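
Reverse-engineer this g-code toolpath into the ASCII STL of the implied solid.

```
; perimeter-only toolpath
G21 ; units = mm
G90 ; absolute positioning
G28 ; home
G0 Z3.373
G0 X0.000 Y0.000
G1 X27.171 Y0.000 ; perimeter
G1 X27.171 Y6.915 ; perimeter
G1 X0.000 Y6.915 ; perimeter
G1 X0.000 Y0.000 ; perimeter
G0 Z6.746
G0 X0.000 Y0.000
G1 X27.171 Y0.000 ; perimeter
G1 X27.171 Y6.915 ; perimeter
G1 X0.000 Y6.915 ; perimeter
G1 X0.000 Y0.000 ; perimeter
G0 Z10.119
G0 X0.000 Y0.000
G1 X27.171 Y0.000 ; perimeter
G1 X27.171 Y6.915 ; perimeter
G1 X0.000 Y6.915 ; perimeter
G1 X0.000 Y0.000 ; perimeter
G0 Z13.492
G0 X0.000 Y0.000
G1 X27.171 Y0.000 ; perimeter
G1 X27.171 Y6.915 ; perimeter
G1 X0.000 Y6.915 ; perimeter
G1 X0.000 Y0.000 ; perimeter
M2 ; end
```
solid part
  facet normal 0.0000 0.0000 -1.0000
    outer loop
      vertex 27.171 6.915 0.000
      vertex 27.171 0.000 0.000
      vertex 0.000 0.000 0.000
    endloop
  endfacet
  facet normal 0.0000 0.0000 -1.0000
    outer loop
      vertex 0.000 6.915 0.000
      vertex 27.171 6.915 0.000
      vertex 0.000 0.000 0.000
    endloop
  endfacet
  facet normal 0.0000 0.0000 1.0000
    outer loop
      vertex 0.000 0.000 13.492
      vertex 27.171 0.000 13.492
      vertex 27.171 6.915 13.492
    endloop
  endfacet
  facet normal 0.0000 0.0000 1.0000
    outer loop
      vertex 0.000 0.000 13.492
      vertex 27.171 6.915 13.492
      vertex 0.000 6.915 13.492
    endloop
  endfacet
  facet normal 0.0000 -1.0000 0.0000
    outer loop
      vertex 0.000 0.000 0.000
      vertex 27.171 0.000 0.000
      vertex 27.171 0.000 13.492
    endloop
  endfacet
  facet normal 0.0000 -1.0000 0.0000
    outer loop
      vertex 0.000 0.000 0.000
      vertex 27.171 0.000 13.492
      vertex 0.000 0.000 13.492
    endloop
  endfacet
  facet normal 0.0000 1.0000 0.0000
    outer loop
      vertex 27.171 6.915 13.492
      vertex 27.171 6.915 0.000
      vertex 0.000 6.915 0.000
    endloop
  endfacet
  facet normal 0.0000 1.0000 0.0000
    outer loop
      vertex 0.000 6.915 13.492
      vertex 27.171 6.915 13.492
      vertex 0.000 6.915 0.000
    endloop
  endfacet
  facet normal -1.0000 0.0000 0.0000
    outer loop
      vertex 0.000 6.915 13.492
      vertex 0.000 6.915 0.000
      vertex 0.000 0.000 0.000
    endloop
  endfacet
  facet normal -1.0000 0.0000 0.0000
    outer loop
      vertex 0.000 0.000 13.492
      vertex 0.000 6.915 13.492
      vertex 0.000 0.000 0.000
    endloop
  endfacet
  facet normal 1.0000 0.0000 0.0000
    outer loop
      vertex 27.171 0.000 0.000
      vertex 27.171 6.915 0.000
      vertex 27.171 6.915 13.492
    endloop
  endfacet
  facet normal 1.0000 0.0000 0.0000
    outer loop
      vertex 27.171 0.000 0.000
      vertex 27.171 6.915 13.492
      vertex 27.171 0.000 13.492
    endloop
  endfacet
endsolid part

The G0 Z moves step by Δz≈3.373 mm. Every layer's G1 loop is the same polygon, so the solid is a straight extrusion of it from z=0 to z≈13.5. Closing with flat bottom and top caps and triangulating gives 12 facets — a rectangular box, roughly 27.2 × 6.92 mm footprint and 13.5 mm tall.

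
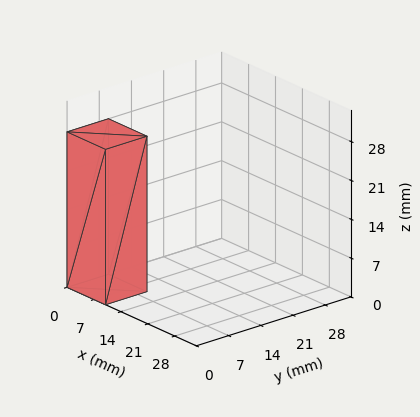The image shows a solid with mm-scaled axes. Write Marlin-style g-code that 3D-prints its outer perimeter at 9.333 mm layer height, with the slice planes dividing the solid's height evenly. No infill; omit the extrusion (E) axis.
Reading the render: the shape is a rectangular box, roughly 10 × 9 mm footprint and 28 mm tall (dimensions read to the nearest mm from the axis ticks). For the g-code, the solid's height is divided into equal slices at the stated Δz and each level perimeter traced with G1 moves after a G0 lift.

; perimeter-only toolpath
G21 ; units = mm
G90 ; absolute positioning
G28 ; home
; layer 1
G0 Z9.333
G0 X0.000 Y0.000
G1 X10.000 Y0.000
G1 X10.000 Y9.000
G1 X0.000 Y9.000
G1 X0.000 Y0.000
; layer 2
G0 Z18.667
G0 X0.000 Y0.000
G1 X10.000 Y0.000
G1 X10.000 Y9.000
G1 X0.000 Y9.000
G1 X0.000 Y0.000
; layer 3
G0 Z28.000
G0 X0.000 Y0.000
G1 X10.000 Y0.000
G1 X10.000 Y9.000
G1 X0.000 Y9.000
G1 X0.000 Y0.000
M2 ; end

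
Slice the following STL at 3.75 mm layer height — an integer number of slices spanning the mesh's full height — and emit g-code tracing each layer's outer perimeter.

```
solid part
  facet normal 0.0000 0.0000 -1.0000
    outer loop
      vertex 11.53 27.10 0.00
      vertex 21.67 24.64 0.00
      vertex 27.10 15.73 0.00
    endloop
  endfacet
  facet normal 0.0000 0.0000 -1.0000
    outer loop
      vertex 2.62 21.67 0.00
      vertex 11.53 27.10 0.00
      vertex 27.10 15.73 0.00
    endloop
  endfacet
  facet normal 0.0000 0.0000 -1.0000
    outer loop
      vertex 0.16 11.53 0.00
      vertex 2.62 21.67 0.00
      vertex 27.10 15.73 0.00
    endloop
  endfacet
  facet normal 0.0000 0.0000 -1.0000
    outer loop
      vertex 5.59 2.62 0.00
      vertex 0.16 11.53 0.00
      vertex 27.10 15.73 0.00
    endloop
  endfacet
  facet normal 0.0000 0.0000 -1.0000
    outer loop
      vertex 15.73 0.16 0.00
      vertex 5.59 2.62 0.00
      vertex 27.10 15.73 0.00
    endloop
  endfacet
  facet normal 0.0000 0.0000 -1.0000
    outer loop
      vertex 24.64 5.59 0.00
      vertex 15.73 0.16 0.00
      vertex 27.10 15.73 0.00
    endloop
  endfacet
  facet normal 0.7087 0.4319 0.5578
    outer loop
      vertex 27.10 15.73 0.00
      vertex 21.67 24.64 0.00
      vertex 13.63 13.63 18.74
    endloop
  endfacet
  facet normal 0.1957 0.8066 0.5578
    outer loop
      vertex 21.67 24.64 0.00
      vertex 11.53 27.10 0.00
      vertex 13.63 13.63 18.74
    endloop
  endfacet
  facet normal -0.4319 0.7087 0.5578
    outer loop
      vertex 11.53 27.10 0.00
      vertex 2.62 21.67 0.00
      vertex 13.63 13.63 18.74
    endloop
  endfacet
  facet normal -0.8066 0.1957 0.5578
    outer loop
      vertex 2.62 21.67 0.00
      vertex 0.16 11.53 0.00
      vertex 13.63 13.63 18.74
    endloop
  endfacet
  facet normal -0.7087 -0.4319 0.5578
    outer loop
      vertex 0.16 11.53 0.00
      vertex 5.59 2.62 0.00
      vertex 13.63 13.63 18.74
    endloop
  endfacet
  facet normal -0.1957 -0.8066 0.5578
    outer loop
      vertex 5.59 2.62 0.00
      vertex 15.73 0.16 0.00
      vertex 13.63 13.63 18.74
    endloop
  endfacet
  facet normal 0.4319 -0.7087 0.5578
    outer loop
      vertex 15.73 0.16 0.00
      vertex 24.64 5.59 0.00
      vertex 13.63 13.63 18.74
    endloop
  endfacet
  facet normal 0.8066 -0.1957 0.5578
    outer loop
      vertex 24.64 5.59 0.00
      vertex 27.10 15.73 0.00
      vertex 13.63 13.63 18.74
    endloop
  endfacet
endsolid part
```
; perimeter-only toolpath
G21 ; units = mm
G90 ; absolute positioning
G28 ; home
; layer 1
G0 Z3.75
G0 X24.41 Y15.31
G1 X20.06 Y22.44
G1 X11.95 Y24.41
G1 X4.82 Y20.06
G1 X2.85 Y11.95
G1 X7.20 Y4.82
G1 X15.31 Y2.85
G1 X22.44 Y7.20
G1 X24.41 Y15.31
; layer 2
G0 Z7.50
G0 X21.71 Y14.89
G1 X18.45 Y20.24
G1 X12.37 Y21.71
G1 X7.02 Y18.45
G1 X5.55 Y12.37
G1 X8.81 Y7.02
G1 X14.89 Y5.55
G1 X20.24 Y8.81
G1 X21.71 Y14.89
; layer 3
G0 Z11.24
G0 X19.02 Y14.47
G1 X16.85 Y18.03
G1 X12.79 Y19.02
G1 X9.23 Y16.85
G1 X8.24 Y12.79
G1 X10.41 Y9.23
G1 X14.47 Y8.24
G1 X18.03 Y10.41
G1 X19.02 Y14.47
; layer 4
G0 Z14.99
G0 X16.32 Y14.05
G1 X15.24 Y15.83
G1 X13.21 Y16.32
G1 X11.43 Y15.24
G1 X10.94 Y13.21
G1 X12.02 Y11.43
G1 X14.05 Y10.94
G1 X15.83 Y12.02
G1 X16.32 Y14.05
M2 ; end

The solid is a regular 8-sided pyramid, base circumscribed radius ≈ 13.6 mm, apex at z ≈ 18.7 mm. Slicing at Δz = 3.75 mm — 5 equal slices spanning the solid's height, so layer i sits at z = i·h/5 — gives 4 non-empty perimeters. Each is a 8-segment closed polygon; G0 lifts to the layer z and rapids to the start vertex, then G1 traces the edges. The cross-section shrinks linearly with z (the slice at the apex is degenerate and omitted).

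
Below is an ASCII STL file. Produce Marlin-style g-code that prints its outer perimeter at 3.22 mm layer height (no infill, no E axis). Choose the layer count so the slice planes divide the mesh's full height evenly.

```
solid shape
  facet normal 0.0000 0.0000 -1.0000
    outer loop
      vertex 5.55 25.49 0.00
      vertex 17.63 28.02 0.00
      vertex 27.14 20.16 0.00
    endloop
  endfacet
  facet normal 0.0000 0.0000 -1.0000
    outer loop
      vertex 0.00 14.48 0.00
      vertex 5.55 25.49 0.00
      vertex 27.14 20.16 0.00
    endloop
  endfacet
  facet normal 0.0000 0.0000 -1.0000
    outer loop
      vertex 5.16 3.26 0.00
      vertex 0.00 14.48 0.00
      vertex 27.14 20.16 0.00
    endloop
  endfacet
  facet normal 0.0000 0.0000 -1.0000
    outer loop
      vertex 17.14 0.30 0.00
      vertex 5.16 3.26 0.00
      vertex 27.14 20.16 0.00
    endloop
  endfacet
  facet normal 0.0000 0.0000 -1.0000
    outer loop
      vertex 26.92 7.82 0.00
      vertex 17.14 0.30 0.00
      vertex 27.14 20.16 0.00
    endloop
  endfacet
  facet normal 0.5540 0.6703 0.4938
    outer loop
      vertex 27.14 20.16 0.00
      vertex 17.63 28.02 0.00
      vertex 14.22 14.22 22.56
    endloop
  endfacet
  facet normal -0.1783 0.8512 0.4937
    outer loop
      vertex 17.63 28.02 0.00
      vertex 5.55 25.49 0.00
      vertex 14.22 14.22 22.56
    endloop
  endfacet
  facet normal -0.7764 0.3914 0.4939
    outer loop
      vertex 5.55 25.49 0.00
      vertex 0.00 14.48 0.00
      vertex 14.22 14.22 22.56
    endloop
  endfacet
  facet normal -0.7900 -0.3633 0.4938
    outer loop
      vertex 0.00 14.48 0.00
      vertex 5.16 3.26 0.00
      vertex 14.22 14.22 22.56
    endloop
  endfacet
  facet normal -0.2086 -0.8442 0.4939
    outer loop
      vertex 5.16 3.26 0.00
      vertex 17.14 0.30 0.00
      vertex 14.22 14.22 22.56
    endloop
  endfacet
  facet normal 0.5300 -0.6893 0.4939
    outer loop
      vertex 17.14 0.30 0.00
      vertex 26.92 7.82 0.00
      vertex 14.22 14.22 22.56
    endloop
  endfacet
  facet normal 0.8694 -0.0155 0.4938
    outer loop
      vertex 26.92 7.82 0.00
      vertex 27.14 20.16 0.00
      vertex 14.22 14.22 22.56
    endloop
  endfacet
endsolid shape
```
; perimeter-only toolpath
G21 ; units = mm
G90 ; absolute positioning
G28 ; home
; layer 1
G0 Z3.22
G0 X25.29 Y19.31
G1 X17.14 Y26.05
G1 X6.79 Y23.88
G1 X2.03 Y14.44
G1 X6.45 Y4.83
G1 X16.72 Y2.29
G1 X25.11 Y8.73
G1 X25.29 Y19.31
; layer 2
G0 Z6.45
G0 X23.45 Y18.46
G1 X16.66 Y24.08
G1 X8.03 Y22.27
G1 X4.06 Y14.41
G1 X7.75 Y6.39
G1 X16.31 Y4.28
G1 X23.29 Y9.65
G1 X23.45 Y18.46
; layer 3
G0 Z9.67
G0 X21.60 Y17.61
G1 X16.17 Y22.11
G1 X9.27 Y20.66
G1 X6.09 Y14.37
G1 X9.04 Y7.96
G1 X15.89 Y6.27
G1 X21.48 Y10.56
G1 X21.60 Y17.61
; layer 4
G0 Z12.89
G0 X19.76 Y16.77
G1 X15.68 Y20.13
G1 X10.50 Y19.05
G1 X8.13 Y14.33
G1 X10.34 Y9.52
G1 X15.47 Y8.25
G1 X19.66 Y11.48
G1 X19.76 Y16.77
; layer 5
G0 Z16.11
G0 X17.91 Y15.92
G1 X15.19 Y18.16
G1 X11.74 Y17.44
G1 X10.16 Y14.29
G1 X11.63 Y11.09
G1 X15.05 Y10.24
G1 X17.85 Y12.39
G1 X17.91 Y15.92
; layer 6
G0 Z19.34
G0 X16.07 Y15.07
G1 X14.71 Y16.19
G1 X12.98 Y15.83
G1 X12.19 Y14.26
G1 X12.93 Y12.65
G1 X14.64 Y12.23
G1 X16.03 Y13.31
G1 X16.07 Y15.07
M2 ; end

The solid is a regular 7-sided pyramid, base circumscribed radius ≈ 14.2 mm, apex at z ≈ 22.6 mm. Slicing at Δz = 3.22 mm — 7 equal slices spanning the solid's height, so layer i sits at z = i·h/7 — gives 6 non-empty perimeters. Each is a 7-segment closed polygon; G0 lifts to the layer z and rapids to the start vertex, then G1 traces the edges. The cross-section shrinks linearly with z (the slice at the apex is degenerate and omitted).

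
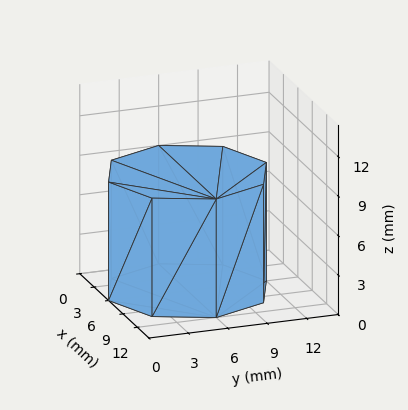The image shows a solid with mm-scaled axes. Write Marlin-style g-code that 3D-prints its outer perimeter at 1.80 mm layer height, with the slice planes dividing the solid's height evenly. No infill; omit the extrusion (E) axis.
Reading the render: the shape is a regular 8-sided prism (a cylinder approximated with 8 flat sides), circumscribed radius ≈ 6 mm, height ≈ 9 mm (dimensions read to the nearest mm from the axis ticks). For the g-code, the solid's height is divided into equal slices at the stated Δz and each level perimeter traced with G1 moves after a G0 lift.

; perimeter-only toolpath
G21 ; units = mm
G90 ; absolute positioning
G28 ; home
; layer 1
G0 Z1.80
G0 X12.00 Y6.00
G1 X10.24 Y10.24
G1 X6.00 Y12.00
G1 X1.76 Y10.24
G1 X0.00 Y6.00
G1 X1.76 Y1.76
G1 X6.00 Y0.00
G1 X10.24 Y1.76
G1 X12.00 Y6.00
; layer 2
G0 Z3.60
G0 X12.00 Y6.00
G1 X10.24 Y10.24
G1 X6.00 Y12.00
G1 X1.76 Y10.24
G1 X0.00 Y6.00
G1 X1.76 Y1.76
G1 X6.00 Y0.00
G1 X10.24 Y1.76
G1 X12.00 Y6.00
; layer 3
G0 Z5.40
G0 X12.00 Y6.00
G1 X10.24 Y10.24
G1 X6.00 Y12.00
G1 X1.76 Y10.24
G1 X0.00 Y6.00
G1 X1.76 Y1.76
G1 X6.00 Y0.00
G1 X10.24 Y1.76
G1 X12.00 Y6.00
; layer 4
G0 Z7.20
G0 X12.00 Y6.00
G1 X10.24 Y10.24
G1 X6.00 Y12.00
G1 X1.76 Y10.24
G1 X0.00 Y6.00
G1 X1.76 Y1.76
G1 X6.00 Y0.00
G1 X10.24 Y1.76
G1 X12.00 Y6.00
; layer 5
G0 Z9.00
G0 X12.00 Y6.00
G1 X10.24 Y10.24
G1 X6.00 Y12.00
G1 X1.76 Y10.24
G1 X0.00 Y6.00
G1 X1.76 Y1.76
G1 X6.00 Y0.00
G1 X10.24 Y1.76
G1 X12.00 Y6.00
M2 ; end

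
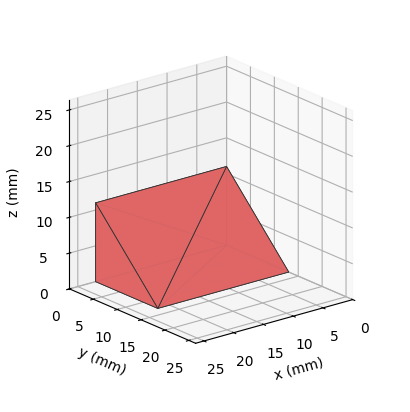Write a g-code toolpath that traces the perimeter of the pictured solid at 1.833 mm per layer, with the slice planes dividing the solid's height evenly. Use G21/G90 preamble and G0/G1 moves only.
Reading the render: the shape is a wedge (ramp): 22 × 13 mm base, rising to 11 mm along the y=0 edge and sloping linearly to z=0 at y=13 (dimensions read to the nearest mm from the axis ticks). For the g-code, the solid's height is divided into equal slices at the stated Δz and each level perimeter traced with G1 moves after a G0 lift.

; perimeter-only toolpath
G21 ; units = mm
G90 ; absolute positioning
G28 ; home
; layer 1
G0 Z1.833
G0 X0.000 Y0.000
G1 X22.000 Y0.000
G1 X22.000 Y10.833
G1 X0.000 Y10.833
G1 X0.000 Y0.000
; layer 2
G0 Z3.667
G0 X0.000 Y0.000
G1 X22.000 Y0.000
G1 X22.000 Y8.667
G1 X0.000 Y8.667
G1 X0.000 Y0.000
; layer 3
G0 Z5.500
G0 X0.000 Y0.000
G1 X22.000 Y0.000
G1 X22.000 Y6.500
G1 X0.000 Y6.500
G1 X0.000 Y0.000
; layer 4
G0 Z7.333
G0 X0.000 Y0.000
G1 X22.000 Y0.000
G1 X22.000 Y4.333
G1 X0.000 Y4.333
G1 X0.000 Y0.000
; layer 5
G0 Z9.167
G0 X0.000 Y0.000
G1 X22.000 Y0.000
G1 X22.000 Y2.167
G1 X0.000 Y2.167
G1 X0.000 Y0.000
M2 ; end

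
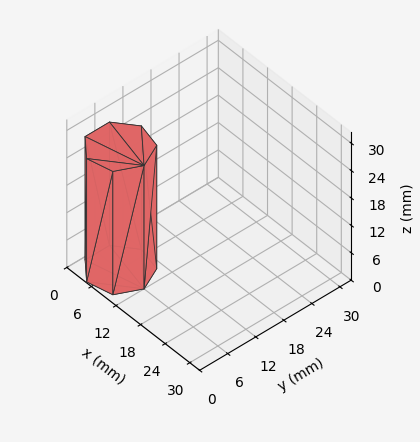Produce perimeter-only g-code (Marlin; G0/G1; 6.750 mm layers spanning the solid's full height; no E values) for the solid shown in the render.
Reading the render: the shape is a regular 7-sided prism (a cylinder approximated with 7 flat sides), circumscribed radius ≈ 6 mm, height ≈ 27 mm (dimensions read to the nearest mm from the axis ticks). For the g-code, the solid's height is divided into equal slices at the stated Δz and each level perimeter traced with G1 moves after a G0 lift.

; perimeter-only toolpath
G21 ; units = mm
G90 ; absolute positioning
G28 ; home
; layer 1
G0 Z6.750
G0 X12.000 Y6.000
G1 X9.741 Y10.691
G1 X4.665 Y11.850
G1 X0.594 Y8.603
G1 X0.594 Y3.397
G1 X4.665 Y0.150
G1 X9.741 Y1.309
G1 X12.000 Y6.000
; layer 2
G0 Z13.500
G0 X12.000 Y6.000
G1 X9.741 Y10.691
G1 X4.665 Y11.850
G1 X0.594 Y8.603
G1 X0.594 Y3.397
G1 X4.665 Y0.150
G1 X9.741 Y1.309
G1 X12.000 Y6.000
; layer 3
G0 Z20.250
G0 X12.000 Y6.000
G1 X9.741 Y10.691
G1 X4.665 Y11.850
G1 X0.594 Y8.603
G1 X0.594 Y3.397
G1 X4.665 Y0.150
G1 X9.741 Y1.309
G1 X12.000 Y6.000
; layer 4
G0 Z27.000
G0 X12.000 Y6.000
G1 X9.741 Y10.691
G1 X4.665 Y11.850
G1 X0.594 Y8.603
G1 X0.594 Y3.397
G1 X4.665 Y0.150
G1 X9.741 Y1.309
G1 X12.000 Y6.000
M2 ; end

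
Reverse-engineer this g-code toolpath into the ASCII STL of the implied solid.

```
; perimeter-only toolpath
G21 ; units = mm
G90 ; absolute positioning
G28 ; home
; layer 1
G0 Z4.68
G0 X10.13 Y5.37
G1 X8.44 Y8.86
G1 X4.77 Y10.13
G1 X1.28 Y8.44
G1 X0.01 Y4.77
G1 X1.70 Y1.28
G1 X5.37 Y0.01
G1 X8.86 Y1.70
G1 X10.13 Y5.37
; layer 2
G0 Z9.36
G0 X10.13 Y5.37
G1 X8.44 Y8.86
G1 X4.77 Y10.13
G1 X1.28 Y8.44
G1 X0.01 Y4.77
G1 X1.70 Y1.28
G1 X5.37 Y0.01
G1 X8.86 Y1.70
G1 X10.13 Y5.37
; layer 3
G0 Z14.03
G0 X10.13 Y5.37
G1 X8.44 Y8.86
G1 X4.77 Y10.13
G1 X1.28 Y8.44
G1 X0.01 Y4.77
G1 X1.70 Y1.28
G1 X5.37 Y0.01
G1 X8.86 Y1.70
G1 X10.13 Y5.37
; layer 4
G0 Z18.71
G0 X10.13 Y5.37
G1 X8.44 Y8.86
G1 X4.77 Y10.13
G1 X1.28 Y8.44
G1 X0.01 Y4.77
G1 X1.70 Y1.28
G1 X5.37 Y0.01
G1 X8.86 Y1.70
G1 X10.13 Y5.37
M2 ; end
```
solid part
  facet normal 0.0000 0.0000 -1.0000
    outer loop
      vertex 4.77 10.13 0.00
      vertex 8.44 8.86 0.00
      vertex 10.13 5.37 0.00
    endloop
  endfacet
  facet normal 0.0000 0.0000 -1.0000
    outer loop
      vertex 1.28 8.44 0.00
      vertex 4.77 10.13 0.00
      vertex 10.13 5.37 0.00
    endloop
  endfacet
  facet normal 0.0000 0.0000 -1.0000
    outer loop
      vertex 0.01 4.77 0.00
      vertex 1.28 8.44 0.00
      vertex 10.13 5.37 0.00
    endloop
  endfacet
  facet normal 0.0000 0.0000 -1.0000
    outer loop
      vertex 1.70 1.28 0.00
      vertex 0.01 4.77 0.00
      vertex 10.13 5.37 0.00
    endloop
  endfacet
  facet normal 0.0000 0.0000 -1.0000
    outer loop
      vertex 5.37 0.01 0.00
      vertex 1.70 1.28 0.00
      vertex 10.13 5.37 0.00
    endloop
  endfacet
  facet normal 0.0000 0.0000 -1.0000
    outer loop
      vertex 8.86 1.70 0.00
      vertex 5.37 0.01 0.00
      vertex 10.13 5.37 0.00
    endloop
  endfacet
  facet normal 0.0000 0.0000 1.0000
    outer loop
      vertex 10.13 5.37 18.71
      vertex 8.44 8.86 18.71
      vertex 4.77 10.13 18.71
    endloop
  endfacet
  facet normal 0.0000 0.0000 1.0000
    outer loop
      vertex 10.13 5.37 18.71
      vertex 4.77 10.13 18.71
      vertex 1.28 8.44 18.71
    endloop
  endfacet
  facet normal 0.0000 0.0000 1.0000
    outer loop
      vertex 10.13 5.37 18.71
      vertex 1.28 8.44 18.71
      vertex 0.01 4.77 18.71
    endloop
  endfacet
  facet normal 0.0000 0.0000 1.0000
    outer loop
      vertex 10.13 5.37 18.71
      vertex 0.01 4.77 18.71
      vertex 1.70 1.28 18.71
    endloop
  endfacet
  facet normal 0.0000 0.0000 1.0000
    outer loop
      vertex 10.13 5.37 18.71
      vertex 1.70 1.28 18.71
      vertex 5.37 0.01 18.71
    endloop
  endfacet
  facet normal 0.0000 0.0000 1.0000
    outer loop
      vertex 10.13 5.37 18.71
      vertex 5.37 0.01 18.71
      vertex 8.86 1.70 18.71
    endloop
  endfacet
  facet normal 0.9000 0.4358 0.0000
    outer loop
      vertex 10.13 5.37 0.00
      vertex 8.44 8.86 0.00
      vertex 8.44 8.86 18.71
    endloop
  endfacet
  facet normal 0.9000 0.4358 0.0000
    outer loop
      vertex 10.13 5.37 0.00
      vertex 8.44 8.86 18.71
      vertex 10.13 5.37 18.71
    endloop
  endfacet
  facet normal 0.3270 0.9450 0.0000
    outer loop
      vertex 8.44 8.86 0.00
      vertex 4.77 10.13 0.00
      vertex 4.77 10.13 18.71
    endloop
  endfacet
  facet normal 0.3270 0.9450 0.0000
    outer loop
      vertex 8.44 8.86 0.00
      vertex 4.77 10.13 18.71
      vertex 8.44 8.86 18.71
    endloop
  endfacet
  facet normal -0.4358 0.9000 0.0000
    outer loop
      vertex 4.77 10.13 0.00
      vertex 1.28 8.44 0.00
      vertex 1.28 8.44 18.71
    endloop
  endfacet
  facet normal -0.4358 0.9000 0.0000
    outer loop
      vertex 4.77 10.13 0.00
      vertex 1.28 8.44 18.71
      vertex 4.77 10.13 18.71
    endloop
  endfacet
  facet normal -0.9450 0.3270 0.0000
    outer loop
      vertex 1.28 8.44 0.00
      vertex 0.01 4.77 0.00
      vertex 0.01 4.77 18.71
    endloop
  endfacet
  facet normal -0.9450 0.3270 0.0000
    outer loop
      vertex 1.28 8.44 0.00
      vertex 0.01 4.77 18.71
      vertex 1.28 8.44 18.71
    endloop
  endfacet
  facet normal -0.9000 -0.4358 0.0000
    outer loop
      vertex 0.01 4.77 0.00
      vertex 1.70 1.28 0.00
      vertex 1.70 1.28 18.71
    endloop
  endfacet
  facet normal -0.9000 -0.4358 0.0000
    outer loop
      vertex 0.01 4.77 0.00
      vertex 1.70 1.28 18.71
      vertex 0.01 4.77 18.71
    endloop
  endfacet
  facet normal -0.3270 -0.9450 0.0000
    outer loop
      vertex 1.70 1.28 0.00
      vertex 5.37 0.01 0.00
      vertex 5.37 0.01 18.71
    endloop
  endfacet
  facet normal -0.3270 -0.9450 0.0000
    outer loop
      vertex 1.70 1.28 0.00
      vertex 5.37 0.01 18.71
      vertex 1.70 1.28 18.71
    endloop
  endfacet
  facet normal 0.4358 -0.9000 0.0000
    outer loop
      vertex 5.37 0.01 0.00
      vertex 8.86 1.70 0.00
      vertex 8.86 1.70 18.71
    endloop
  endfacet
  facet normal 0.4358 -0.9000 0.0000
    outer loop
      vertex 5.37 0.01 0.00
      vertex 8.86 1.70 18.71
      vertex 5.37 0.01 18.71
    endloop
  endfacet
  facet normal 0.9450 -0.3270 0.0000
    outer loop
      vertex 8.86 1.70 0.00
      vertex 10.13 5.37 0.00
      vertex 10.13 5.37 18.71
    endloop
  endfacet
  facet normal 0.9450 -0.3270 0.0000
    outer loop
      vertex 8.86 1.70 0.00
      vertex 10.13 5.37 18.71
      vertex 8.86 1.70 18.71
    endloop
  endfacet
endsolid part

The G0 Z moves step by Δz≈4.68 mm. Every layer's G1 loop is the same polygon, so the solid is a straight extrusion of it from z=0 to z≈18.7. Closing with flat bottom and top caps and triangulating gives 28 facets — a regular 8-sided prism (a cylinder approximated with 8 flat sides), circumscribed radius ≈ 5.07 mm, height ≈ 18.7 mm.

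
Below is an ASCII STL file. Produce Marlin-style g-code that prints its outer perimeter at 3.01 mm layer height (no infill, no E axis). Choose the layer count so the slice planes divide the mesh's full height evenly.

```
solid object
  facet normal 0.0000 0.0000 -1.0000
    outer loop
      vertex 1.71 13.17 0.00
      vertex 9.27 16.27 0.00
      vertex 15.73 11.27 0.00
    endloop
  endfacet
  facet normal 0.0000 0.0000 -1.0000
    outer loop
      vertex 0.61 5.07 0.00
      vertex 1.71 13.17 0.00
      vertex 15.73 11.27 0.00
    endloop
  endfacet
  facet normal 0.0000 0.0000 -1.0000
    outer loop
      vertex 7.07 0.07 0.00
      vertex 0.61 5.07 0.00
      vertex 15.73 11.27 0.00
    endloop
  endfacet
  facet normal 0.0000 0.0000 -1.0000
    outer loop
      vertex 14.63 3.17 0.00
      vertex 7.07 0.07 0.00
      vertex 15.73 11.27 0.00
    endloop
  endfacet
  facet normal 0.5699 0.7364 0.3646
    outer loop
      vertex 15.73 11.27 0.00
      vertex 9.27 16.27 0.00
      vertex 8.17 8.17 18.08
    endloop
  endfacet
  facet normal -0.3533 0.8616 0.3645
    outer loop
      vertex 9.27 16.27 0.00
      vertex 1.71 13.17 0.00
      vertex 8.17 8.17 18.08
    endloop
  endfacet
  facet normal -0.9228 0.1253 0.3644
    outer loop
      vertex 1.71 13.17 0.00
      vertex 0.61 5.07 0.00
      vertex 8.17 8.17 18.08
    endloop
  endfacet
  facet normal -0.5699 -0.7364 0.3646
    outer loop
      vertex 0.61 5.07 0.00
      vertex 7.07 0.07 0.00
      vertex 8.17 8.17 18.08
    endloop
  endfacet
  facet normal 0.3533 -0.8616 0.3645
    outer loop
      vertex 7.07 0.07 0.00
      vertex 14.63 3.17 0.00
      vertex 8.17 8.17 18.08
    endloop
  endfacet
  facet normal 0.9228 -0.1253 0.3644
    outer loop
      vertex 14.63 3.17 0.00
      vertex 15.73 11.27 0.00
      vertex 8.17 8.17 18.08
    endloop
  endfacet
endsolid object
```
; perimeter-only toolpath
G21 ; units = mm
G90 ; absolute positioning
G28 ; home
; layer 1
G0 Z3.01
G0 X14.47 Y10.75
G1 X9.09 Y14.92
G1 X2.79 Y12.34
G1 X1.87 Y5.59
G1 X7.25 Y1.42
G1 X13.55 Y4.00
G1 X14.47 Y10.75
; layer 2
G0 Z6.03
G0 X13.21 Y10.24
G1 X8.90 Y13.57
G1 X3.86 Y11.50
G1 X3.13 Y6.10
G1 X7.44 Y2.77
G1 X12.48 Y4.84
G1 X13.21 Y10.24
; layer 3
G0 Z9.04
G0 X11.95 Y9.72
G1 X8.72 Y12.22
G1 X4.94 Y10.67
G1 X4.39 Y6.62
G1 X7.62 Y4.12
G1 X11.40 Y5.67
G1 X11.95 Y9.72
; layer 4
G0 Z12.05
G0 X10.69 Y9.20
G1 X8.54 Y10.87
G1 X6.02 Y9.84
G1 X5.65 Y7.14
G1 X7.80 Y5.47
G1 X10.32 Y6.50
G1 X10.69 Y9.20
; layer 5
G0 Z15.07
G0 X9.43 Y8.69
G1 X8.35 Y9.52
G1 X7.09 Y9.00
G1 X6.91 Y7.65
G1 X7.99 Y6.82
G1 X9.25 Y7.34
G1 X9.43 Y8.69
M2 ; end

The solid is a regular 6-sided pyramid, base circumscribed radius ≈ 8.17 mm, apex at z ≈ 18.1 mm. Slicing at Δz = 3.01 mm — 6 equal slices spanning the solid's height, so layer i sits at z = i·h/6 — gives 5 non-empty perimeters. Each is a 6-segment closed polygon; G0 lifts to the layer z and rapids to the start vertex, then G1 traces the edges. The cross-section shrinks linearly with z (the slice at the apex is degenerate and omitted).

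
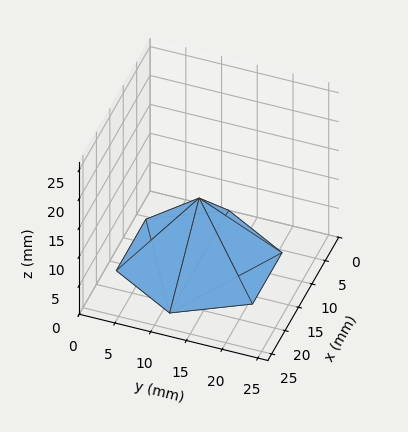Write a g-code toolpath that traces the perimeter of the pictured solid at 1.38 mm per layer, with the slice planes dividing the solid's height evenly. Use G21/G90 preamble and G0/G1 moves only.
Reading the render: the shape is a regular 6-sided pyramid, base circumscribed radius ≈ 11 mm, apex at z ≈ 11 mm (dimensions read to the nearest mm from the axis ticks). For the g-code, the solid's height is divided into equal slices at the stated Δz and each level perimeter traced with G1 moves after a G0 lift.

; perimeter-only toolpath
G21 ; units = mm
G90 ; absolute positioning
G28 ; home
; layer 1
G0 Z1.38
G0 X20.62 Y11.00
G1 X15.81 Y19.34
G1 X6.19 Y19.34
G1 X1.38 Y11.00
G1 X6.19 Y2.66
G1 X15.81 Y2.66
G1 X20.62 Y11.00
; layer 2
G0 Z2.75
G0 X19.25 Y11.00
G1 X15.12 Y18.15
G1 X6.88 Y18.15
G1 X2.75 Y11.00
G1 X6.88 Y3.85
G1 X15.12 Y3.85
G1 X19.25 Y11.00
; layer 3
G0 Z4.12
G0 X17.88 Y11.00
G1 X14.44 Y16.96
G1 X7.56 Y16.96
G1 X4.12 Y11.00
G1 X7.56 Y5.04
G1 X14.44 Y5.04
G1 X17.88 Y11.00
; layer 4
G0 Z5.50
G0 X16.50 Y11.00
G1 X13.75 Y15.77
G1 X8.25 Y15.77
G1 X5.50 Y11.00
G1 X8.25 Y6.24
G1 X13.75 Y6.24
G1 X16.50 Y11.00
; layer 5
G0 Z6.88
G0 X15.12 Y11.00
G1 X13.06 Y14.57
G1 X8.94 Y14.57
G1 X6.88 Y11.00
G1 X8.94 Y7.43
G1 X13.06 Y7.43
G1 X15.12 Y11.00
; layer 6
G0 Z8.25
G0 X13.75 Y11.00
G1 X12.38 Y13.38
G1 X9.62 Y13.38
G1 X8.25 Y11.00
G1 X9.62 Y8.62
G1 X12.38 Y8.62
G1 X13.75 Y11.00
; layer 7
G0 Z9.62
G0 X12.38 Y11.00
G1 X11.69 Y12.19
G1 X10.31 Y12.19
G1 X9.62 Y11.00
G1 X10.31 Y9.81
G1 X11.69 Y9.81
G1 X12.38 Y11.00
M2 ; end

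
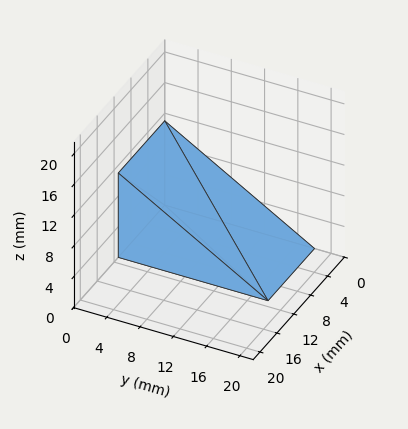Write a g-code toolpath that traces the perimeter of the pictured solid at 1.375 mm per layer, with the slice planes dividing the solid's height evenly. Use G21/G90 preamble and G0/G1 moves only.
Reading the render: the shape is a wedge (ramp): 11 × 18 mm base, rising to 11 mm along the y=0 edge and sloping linearly to z=0 at y=18 (dimensions read to the nearest mm from the axis ticks). For the g-code, the solid's height is divided into equal slices at the stated Δz and each level perimeter traced with G1 moves after a G0 lift.

; perimeter-only toolpath
G21 ; units = mm
G90 ; absolute positioning
G28 ; home
; layer 1
G0 Z1.375
G0 X0.000 Y0.000
G1 X11.000 Y0.000
G1 X11.000 Y15.750
G1 X0.000 Y15.750
G1 X0.000 Y0.000
; layer 2
G0 Z2.750
G0 X0.000 Y0.000
G1 X11.000 Y0.000
G1 X11.000 Y13.500
G1 X0.000 Y13.500
G1 X0.000 Y0.000
; layer 3
G0 Z4.125
G0 X0.000 Y0.000
G1 X11.000 Y0.000
G1 X11.000 Y11.250
G1 X0.000 Y11.250
G1 X0.000 Y0.000
; layer 4
G0 Z5.500
G0 X0.000 Y0.000
G1 X11.000 Y0.000
G1 X11.000 Y9.000
G1 X0.000 Y9.000
G1 X0.000 Y0.000
; layer 5
G0 Z6.875
G0 X0.000 Y0.000
G1 X11.000 Y0.000
G1 X11.000 Y6.750
G1 X0.000 Y6.750
G1 X0.000 Y0.000
; layer 6
G0 Z8.250
G0 X0.000 Y0.000
G1 X11.000 Y0.000
G1 X11.000 Y4.500
G1 X0.000 Y4.500
G1 X0.000 Y0.000
; layer 7
G0 Z9.625
G0 X0.000 Y0.000
G1 X11.000 Y0.000
G1 X11.000 Y2.250
G1 X0.000 Y2.250
G1 X0.000 Y0.000
M2 ; end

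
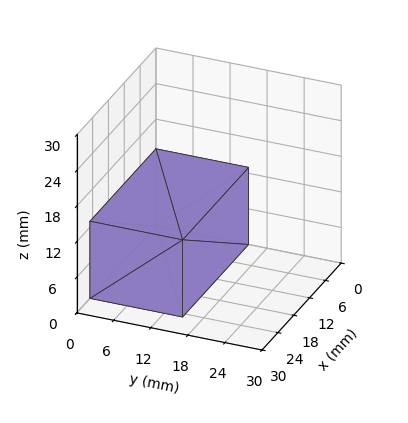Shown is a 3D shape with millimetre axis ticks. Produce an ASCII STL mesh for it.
Reading the render: the shape is a rectangular box, roughly 25 × 15 mm footprint and 13 mm tall (dimensions read to the nearest mm from the axis ticks). For the STL, each face is triangulated and given an outward normal.

solid part
  facet normal 0.0000 0.0000 -1.0000
    outer loop
      vertex 25.000 15.000 0.000
      vertex 25.000 0.000 0.000
      vertex 0.000 0.000 0.000
    endloop
  endfacet
  facet normal 0.0000 0.0000 -1.0000
    outer loop
      vertex 0.000 15.000 0.000
      vertex 25.000 15.000 0.000
      vertex 0.000 0.000 0.000
    endloop
  endfacet
  facet normal 0.0000 0.0000 1.0000
    outer loop
      vertex 0.000 0.000 13.000
      vertex 25.000 0.000 13.000
      vertex 25.000 15.000 13.000
    endloop
  endfacet
  facet normal 0.0000 0.0000 1.0000
    outer loop
      vertex 0.000 0.000 13.000
      vertex 25.000 15.000 13.000
      vertex 0.000 15.000 13.000
    endloop
  endfacet
  facet normal 0.0000 -1.0000 0.0000
    outer loop
      vertex 0.000 0.000 0.000
      vertex 25.000 0.000 0.000
      vertex 25.000 0.000 13.000
    endloop
  endfacet
  facet normal 0.0000 -1.0000 0.0000
    outer loop
      vertex 0.000 0.000 0.000
      vertex 25.000 0.000 13.000
      vertex 0.000 0.000 13.000
    endloop
  endfacet
  facet normal 0.0000 1.0000 0.0000
    outer loop
      vertex 25.000 15.000 13.000
      vertex 25.000 15.000 0.000
      vertex 0.000 15.000 0.000
    endloop
  endfacet
  facet normal 0.0000 1.0000 0.0000
    outer loop
      vertex 0.000 15.000 13.000
      vertex 25.000 15.000 13.000
      vertex 0.000 15.000 0.000
    endloop
  endfacet
  facet normal -1.0000 0.0000 0.0000
    outer loop
      vertex 0.000 15.000 13.000
      vertex 0.000 15.000 0.000
      vertex 0.000 0.000 0.000
    endloop
  endfacet
  facet normal -1.0000 0.0000 0.0000
    outer loop
      vertex 0.000 0.000 13.000
      vertex 0.000 15.000 13.000
      vertex 0.000 0.000 0.000
    endloop
  endfacet
  facet normal 1.0000 0.0000 0.0000
    outer loop
      vertex 25.000 0.000 0.000
      vertex 25.000 15.000 0.000
      vertex 25.000 15.000 13.000
    endloop
  endfacet
  facet normal 1.0000 0.0000 0.0000
    outer loop
      vertex 25.000 0.000 0.000
      vertex 25.000 15.000 13.000
      vertex 25.000 0.000 13.000
    endloop
  endfacet
endsolid part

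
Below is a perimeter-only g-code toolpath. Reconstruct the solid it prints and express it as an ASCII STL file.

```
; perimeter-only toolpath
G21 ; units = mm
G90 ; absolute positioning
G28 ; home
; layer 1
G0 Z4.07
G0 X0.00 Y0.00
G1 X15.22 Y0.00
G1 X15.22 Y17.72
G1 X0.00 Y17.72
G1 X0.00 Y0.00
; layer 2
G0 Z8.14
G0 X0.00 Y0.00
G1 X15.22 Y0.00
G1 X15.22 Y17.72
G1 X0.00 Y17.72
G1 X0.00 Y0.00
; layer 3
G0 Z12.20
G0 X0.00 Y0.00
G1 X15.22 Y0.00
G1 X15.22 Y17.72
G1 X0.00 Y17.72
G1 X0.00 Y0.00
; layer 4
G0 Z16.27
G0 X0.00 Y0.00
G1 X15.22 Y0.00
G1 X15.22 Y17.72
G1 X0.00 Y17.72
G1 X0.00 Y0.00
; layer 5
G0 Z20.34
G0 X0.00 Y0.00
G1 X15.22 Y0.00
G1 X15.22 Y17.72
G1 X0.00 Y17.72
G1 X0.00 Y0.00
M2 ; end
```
solid part
  facet normal 0.0000 0.0000 -1.0000
    outer loop
      vertex 15.22 17.72 0.00
      vertex 15.22 0.00 0.00
      vertex 0.00 0.00 0.00
    endloop
  endfacet
  facet normal 0.0000 0.0000 -1.0000
    outer loop
      vertex 0.00 17.72 0.00
      vertex 15.22 17.72 0.00
      vertex 0.00 0.00 0.00
    endloop
  endfacet
  facet normal 0.0000 0.0000 1.0000
    outer loop
      vertex 0.00 0.00 20.34
      vertex 15.22 0.00 20.34
      vertex 15.22 17.72 20.34
    endloop
  endfacet
  facet normal 0.0000 0.0000 1.0000
    outer loop
      vertex 0.00 0.00 20.34
      vertex 15.22 17.72 20.34
      vertex 0.00 17.72 20.34
    endloop
  endfacet
  facet normal 0.0000 -1.0000 0.0000
    outer loop
      vertex 0.00 0.00 0.00
      vertex 15.22 0.00 0.00
      vertex 15.22 0.00 20.34
    endloop
  endfacet
  facet normal 0.0000 -1.0000 0.0000
    outer loop
      vertex 0.00 0.00 0.00
      vertex 15.22 0.00 20.34
      vertex 0.00 0.00 20.34
    endloop
  endfacet
  facet normal 0.0000 1.0000 0.0000
    outer loop
      vertex 15.22 17.72 20.34
      vertex 15.22 17.72 0.00
      vertex 0.00 17.72 0.00
    endloop
  endfacet
  facet normal 0.0000 1.0000 0.0000
    outer loop
      vertex 0.00 17.72 20.34
      vertex 15.22 17.72 20.34
      vertex 0.00 17.72 0.00
    endloop
  endfacet
  facet normal -1.0000 0.0000 0.0000
    outer loop
      vertex 0.00 17.72 20.34
      vertex 0.00 17.72 0.00
      vertex 0.00 0.00 0.00
    endloop
  endfacet
  facet normal -1.0000 0.0000 0.0000
    outer loop
      vertex 0.00 0.00 20.34
      vertex 0.00 17.72 20.34
      vertex 0.00 0.00 0.00
    endloop
  endfacet
  facet normal 1.0000 0.0000 0.0000
    outer loop
      vertex 15.22 0.00 0.00
      vertex 15.22 17.72 0.00
      vertex 15.22 17.72 20.34
    endloop
  endfacet
  facet normal 1.0000 0.0000 0.0000
    outer loop
      vertex 15.22 0.00 0.00
      vertex 15.22 17.72 20.34
      vertex 15.22 0.00 20.34
    endloop
  endfacet
endsolid part

The G0 Z moves step by Δz≈4.07 mm. Every layer's G1 loop is the same polygon, so the solid is a straight extrusion of it from z=0 to z≈20.3. Closing with flat bottom and top caps and triangulating gives 12 facets — a rectangular box, roughly 15.2 × 17.7 mm footprint and 20.3 mm tall.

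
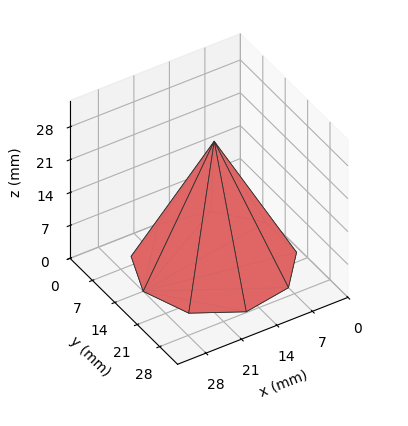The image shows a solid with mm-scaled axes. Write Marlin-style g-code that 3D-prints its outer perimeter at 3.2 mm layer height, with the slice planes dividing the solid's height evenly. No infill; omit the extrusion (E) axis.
Reading the render: the shape is a regular 9-sided pyramid, base circumscribed radius ≈ 14 mm, apex at z ≈ 26 mm (dimensions read to the nearest mm from the axis ticks). For the g-code, the solid's height is divided into equal slices at the stated Δz and each level perimeter traced with G1 moves after a G0 lift.

; perimeter-only toolpath
G21 ; units = mm
G90 ; absolute positioning
G28 ; home
; layer 1
G0 Z3.2
G0 X26.2 Y14.0
G1 X23.4 Y21.9
G1 X16.1 Y26.1
G1 X7.9 Y24.6
G1 X2.5 Y18.2
G1 X2.5 Y9.8
G1 X7.9 Y3.4
G1 X16.1 Y1.9
G1 X23.4 Y6.1
G1 X26.2 Y14.0
; layer 2
G0 Z6.5
G0 X24.5 Y14.0
G1 X22.0 Y20.8
G1 X15.8 Y24.4
G1 X8.8 Y23.1
G1 X4.1 Y17.6
G1 X4.1 Y10.4
G1 X8.8 Y4.9
G1 X15.8 Y3.6
G1 X22.0 Y7.2
G1 X24.5 Y14.0
; layer 3
G0 Z9.8
G0 X22.8 Y14.0
G1 X20.7 Y19.6
G1 X15.5 Y22.6
G1 X9.6 Y21.6
G1 X5.8 Y17.0
G1 X5.8 Y11.0
G1 X9.6 Y6.4
G1 X15.5 Y5.4
G1 X20.7 Y8.4
G1 X22.8 Y14.0
; layer 4
G0 Z13.0
G0 X21.0 Y14.0
G1 X19.4 Y18.5
G1 X15.2 Y20.9
G1 X10.5 Y20.1
G1 X7.4 Y16.4
G1 X7.4 Y11.6
G1 X10.5 Y8.0
G1 X15.2 Y7.1
G1 X19.4 Y9.5
G1 X21.0 Y14.0
; layer 5
G0 Z16.2
G0 X19.2 Y14.0
G1 X18.0 Y17.4
G1 X14.9 Y19.2
G1 X11.4 Y18.5
G1 X9.1 Y15.8
G1 X9.1 Y12.2
G1 X11.4 Y9.5
G1 X14.9 Y8.8
G1 X18.0 Y10.6
G1 X19.2 Y14.0
; layer 6
G0 Z19.5
G0 X17.5 Y14.0
G1 X16.7 Y16.2
G1 X14.6 Y17.4
G1 X12.2 Y17.0
G1 X10.7 Y15.2
G1 X10.7 Y12.8
G1 X12.2 Y11.0
G1 X14.6 Y10.6
G1 X16.7 Y11.8
G1 X17.5 Y14.0
; layer 7
G0 Z22.8
G0 X15.8 Y14.0
G1 X15.3 Y15.1
G1 X14.3 Y15.7
G1 X13.1 Y15.5
G1 X12.3 Y14.6
G1 X12.3 Y13.4
G1 X13.1 Y12.5
G1 X14.3 Y12.3
G1 X15.3 Y12.9
G1 X15.8 Y14.0
M2 ; end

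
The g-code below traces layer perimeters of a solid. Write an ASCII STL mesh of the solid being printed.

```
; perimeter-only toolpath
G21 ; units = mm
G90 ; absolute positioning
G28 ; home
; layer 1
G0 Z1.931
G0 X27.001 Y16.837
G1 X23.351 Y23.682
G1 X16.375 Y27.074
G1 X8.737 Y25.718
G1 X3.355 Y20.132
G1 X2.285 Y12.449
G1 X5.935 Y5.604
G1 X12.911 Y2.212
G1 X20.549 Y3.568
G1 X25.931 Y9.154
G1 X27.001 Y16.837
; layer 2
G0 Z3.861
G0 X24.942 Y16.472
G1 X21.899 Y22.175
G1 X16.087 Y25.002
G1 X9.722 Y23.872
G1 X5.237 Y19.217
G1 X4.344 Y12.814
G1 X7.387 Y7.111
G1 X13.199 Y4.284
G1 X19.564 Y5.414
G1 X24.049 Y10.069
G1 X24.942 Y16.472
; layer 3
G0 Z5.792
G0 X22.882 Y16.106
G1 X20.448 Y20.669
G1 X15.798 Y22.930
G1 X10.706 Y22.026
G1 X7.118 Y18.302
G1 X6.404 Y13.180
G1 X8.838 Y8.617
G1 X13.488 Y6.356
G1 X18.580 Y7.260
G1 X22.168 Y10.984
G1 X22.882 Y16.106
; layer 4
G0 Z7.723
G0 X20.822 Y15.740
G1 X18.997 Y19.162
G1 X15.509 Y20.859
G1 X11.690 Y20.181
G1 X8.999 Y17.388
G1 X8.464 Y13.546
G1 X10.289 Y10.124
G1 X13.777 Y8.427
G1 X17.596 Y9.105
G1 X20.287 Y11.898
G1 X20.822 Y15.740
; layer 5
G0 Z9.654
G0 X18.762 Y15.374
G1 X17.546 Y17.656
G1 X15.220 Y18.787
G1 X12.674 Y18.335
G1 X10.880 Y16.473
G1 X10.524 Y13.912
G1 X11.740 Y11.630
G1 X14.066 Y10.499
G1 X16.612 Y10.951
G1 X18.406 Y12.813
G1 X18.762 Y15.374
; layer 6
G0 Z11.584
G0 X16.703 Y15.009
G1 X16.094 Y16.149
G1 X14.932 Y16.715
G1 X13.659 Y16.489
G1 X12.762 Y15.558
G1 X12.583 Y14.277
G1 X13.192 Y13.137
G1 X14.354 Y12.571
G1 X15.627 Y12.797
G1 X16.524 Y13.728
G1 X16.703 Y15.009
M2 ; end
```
solid part
  facet normal 0.0000 0.0000 -1.0000
    outer loop
      vertex 16.664 29.146 0.000
      vertex 24.802 25.188 0.000
      vertex 29.061 17.203 0.000
    endloop
  endfacet
  facet normal 0.0000 0.0000 -1.0000
    outer loop
      vertex 7.753 27.564 0.000
      vertex 16.664 29.146 0.000
      vertex 29.061 17.203 0.000
    endloop
  endfacet
  facet normal 0.0000 0.0000 -1.0000
    outer loop
      vertex 1.474 21.047 0.000
      vertex 7.753 27.564 0.000
      vertex 29.061 17.203 0.000
    endloop
  endfacet
  facet normal 0.0000 0.0000 -1.0000
    outer loop
      vertex 0.225 12.083 0.000
      vertex 1.474 21.047 0.000
      vertex 29.061 17.203 0.000
    endloop
  endfacet
  facet normal 0.0000 0.0000 -1.0000
    outer loop
      vertex 4.484 4.098 0.000
      vertex 0.225 12.083 0.000
      vertex 29.061 17.203 0.000
    endloop
  endfacet
  facet normal 0.0000 0.0000 -1.0000
    outer loop
      vertex 12.622 0.140 0.000
      vertex 4.484 4.098 0.000
      vertex 29.061 17.203 0.000
    endloop
  endfacet
  facet normal 0.0000 0.0000 -1.0000
    outer loop
      vertex 21.533 1.722 0.000
      vertex 12.622 0.140 0.000
      vertex 29.061 17.203 0.000
    endloop
  endfacet
  facet normal 0.0000 0.0000 -1.0000
    outer loop
      vertex 27.812 8.239 0.000
      vertex 21.533 1.722 0.000
      vertex 29.061 17.203 0.000
    endloop
  endfacet
  facet normal 0.6145 0.3278 0.7176
    outer loop
      vertex 29.061 17.203 0.000
      vertex 24.802 25.188 0.000
      vertex 14.643 14.643 13.515
    endloop
  endfacet
  facet normal 0.3046 0.6263 0.7176
    outer loop
      vertex 24.802 25.188 0.000
      vertex 16.664 29.146 0.000
      vertex 14.643 14.643 13.515
    endloop
  endfacet
  facet normal -0.1217 0.6857 0.7176
    outer loop
      vertex 16.664 29.146 0.000
      vertex 7.753 27.564 0.000
      vertex 14.643 14.643 13.515
    endloop
  endfacet
  facet normal -0.5015 0.4832 0.7176
    outer loop
      vertex 7.753 27.564 0.000
      vertex 1.474 21.047 0.000
      vertex 14.643 14.643 13.515
    endloop
  endfacet
  facet normal -0.6898 0.0961 0.7176
    outer loop
      vertex 1.474 21.047 0.000
      vertex 0.225 12.083 0.000
      vertex 14.643 14.643 13.515
    endloop
  endfacet
  facet normal -0.6145 -0.3278 0.7176
    outer loop
      vertex 0.225 12.083 0.000
      vertex 4.484 4.098 0.000
      vertex 14.643 14.643 13.515
    endloop
  endfacet
  facet normal -0.3046 -0.6263 0.7176
    outer loop
      vertex 4.484 4.098 0.000
      vertex 12.622 0.140 0.000
      vertex 14.643 14.643 13.515
    endloop
  endfacet
  facet normal 0.1217 -0.6857 0.7176
    outer loop
      vertex 12.622 0.140 0.000
      vertex 21.533 1.722 0.000
      vertex 14.643 14.643 13.515
    endloop
  endfacet
  facet normal 0.5015 -0.4832 0.7176
    outer loop
      vertex 21.533 1.722 0.000
      vertex 27.812 8.239 0.000
      vertex 14.643 14.643 13.515
    endloop
  endfacet
  facet normal 0.6898 -0.0961 0.7176
    outer loop
      vertex 27.812 8.239 0.000
      vertex 29.061 17.203 0.000
      vertex 14.643 14.643 13.515
    endloop
  endfacet
endsolid part

The G0 Z moves step by Δz≈1.931 mm. The G1 loops shrink linearly with z, so the solid tapers from its base footprint up to z≈13.5. Closing with a flat bottom cap and the tapered top and triangulating gives 18 facets — a regular 10-sided pyramid, base circumscribed radius ≈ 14.6 mm, apex at z ≈ 13.5 mm.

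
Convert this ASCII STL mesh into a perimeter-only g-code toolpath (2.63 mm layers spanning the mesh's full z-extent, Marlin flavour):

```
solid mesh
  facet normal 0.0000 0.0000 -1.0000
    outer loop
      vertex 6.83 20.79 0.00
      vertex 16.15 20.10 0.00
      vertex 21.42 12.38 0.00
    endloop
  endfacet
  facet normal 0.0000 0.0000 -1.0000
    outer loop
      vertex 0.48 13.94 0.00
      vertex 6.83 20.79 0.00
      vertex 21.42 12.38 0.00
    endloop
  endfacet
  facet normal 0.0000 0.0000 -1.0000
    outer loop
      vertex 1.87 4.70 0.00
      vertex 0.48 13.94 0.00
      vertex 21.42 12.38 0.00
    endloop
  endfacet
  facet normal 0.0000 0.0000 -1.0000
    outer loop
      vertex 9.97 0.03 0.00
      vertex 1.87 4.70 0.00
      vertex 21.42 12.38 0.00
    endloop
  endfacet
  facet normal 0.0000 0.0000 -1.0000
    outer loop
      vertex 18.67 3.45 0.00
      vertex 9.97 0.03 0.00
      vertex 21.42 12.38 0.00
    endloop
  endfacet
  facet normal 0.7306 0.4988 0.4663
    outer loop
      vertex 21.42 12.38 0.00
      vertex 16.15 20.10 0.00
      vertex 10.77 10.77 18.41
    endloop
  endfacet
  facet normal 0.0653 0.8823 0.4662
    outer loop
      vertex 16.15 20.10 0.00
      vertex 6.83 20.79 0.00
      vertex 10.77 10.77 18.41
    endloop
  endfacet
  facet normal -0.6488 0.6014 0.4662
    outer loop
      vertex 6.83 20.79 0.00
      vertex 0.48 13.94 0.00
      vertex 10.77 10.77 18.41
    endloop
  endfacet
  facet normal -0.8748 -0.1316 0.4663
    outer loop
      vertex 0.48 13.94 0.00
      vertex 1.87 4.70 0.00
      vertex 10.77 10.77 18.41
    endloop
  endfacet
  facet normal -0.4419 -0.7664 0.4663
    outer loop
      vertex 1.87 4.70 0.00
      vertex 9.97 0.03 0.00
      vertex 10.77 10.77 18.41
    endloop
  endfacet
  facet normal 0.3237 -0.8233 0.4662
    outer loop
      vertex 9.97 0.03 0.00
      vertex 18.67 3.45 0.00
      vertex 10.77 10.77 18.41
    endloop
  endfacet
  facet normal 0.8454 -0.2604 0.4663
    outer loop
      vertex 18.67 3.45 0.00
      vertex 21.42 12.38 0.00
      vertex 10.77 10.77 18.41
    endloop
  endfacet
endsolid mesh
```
; perimeter-only toolpath
G21 ; units = mm
G90 ; absolute positioning
G28 ; home
; layer 1
G0 Z2.63
G0 X19.90 Y12.15
G1 X15.38 Y18.77
G1 X7.39 Y19.36
G1 X1.95 Y13.49
G1 X3.14 Y5.57
G1 X10.08 Y1.56
G1 X17.54 Y4.50
G1 X19.90 Y12.15
; layer 2
G0 Z5.26
G0 X18.38 Y11.92
G1 X14.61 Y17.43
G1 X7.96 Y17.93
G1 X3.42 Y13.03
G1 X4.41 Y6.43
G1 X10.20 Y3.10
G1 X16.41 Y5.54
G1 X18.38 Y11.92
; layer 3
G0 Z7.89
G0 X16.86 Y11.69
G1 X13.84 Y16.10
G1 X8.52 Y16.50
G1 X4.89 Y12.58
G1 X5.68 Y7.30
G1 X10.31 Y4.63
G1 X15.28 Y6.59
G1 X16.86 Y11.69
; layer 4
G0 Z10.52
G0 X15.33 Y11.46
G1 X13.08 Y14.77
G1 X9.08 Y15.06
G1 X6.36 Y12.13
G1 X6.96 Y8.17
G1 X10.43 Y6.17
G1 X14.16 Y7.63
G1 X15.33 Y11.46
; layer 5
G0 Z13.15
G0 X13.81 Y11.23
G1 X12.31 Y13.44
G1 X9.64 Y13.63
G1 X7.83 Y11.68
G1 X8.23 Y9.04
G1 X10.54 Y7.70
G1 X13.03 Y8.68
G1 X13.81 Y11.23
; layer 6
G0 Z15.78
G0 X12.29 Y11.00
G1 X11.54 Y12.10
G1 X10.21 Y12.20
G1 X9.30 Y11.22
G1 X9.50 Y9.90
G1 X10.66 Y9.24
G1 X11.90 Y9.72
G1 X12.29 Y11.00
M2 ; end

The solid is a regular 7-sided pyramid, base circumscribed radius ≈ 10.8 mm, apex at z ≈ 18.4 mm. Slicing at Δz = 2.63 mm — 7 equal slices spanning the solid's height, so layer i sits at z = i·h/7 — gives 6 non-empty perimeters. Each is a 7-segment closed polygon; G0 lifts to the layer z and rapids to the start vertex, then G1 traces the edges. The cross-section shrinks linearly with z (the slice at the apex is degenerate and omitted).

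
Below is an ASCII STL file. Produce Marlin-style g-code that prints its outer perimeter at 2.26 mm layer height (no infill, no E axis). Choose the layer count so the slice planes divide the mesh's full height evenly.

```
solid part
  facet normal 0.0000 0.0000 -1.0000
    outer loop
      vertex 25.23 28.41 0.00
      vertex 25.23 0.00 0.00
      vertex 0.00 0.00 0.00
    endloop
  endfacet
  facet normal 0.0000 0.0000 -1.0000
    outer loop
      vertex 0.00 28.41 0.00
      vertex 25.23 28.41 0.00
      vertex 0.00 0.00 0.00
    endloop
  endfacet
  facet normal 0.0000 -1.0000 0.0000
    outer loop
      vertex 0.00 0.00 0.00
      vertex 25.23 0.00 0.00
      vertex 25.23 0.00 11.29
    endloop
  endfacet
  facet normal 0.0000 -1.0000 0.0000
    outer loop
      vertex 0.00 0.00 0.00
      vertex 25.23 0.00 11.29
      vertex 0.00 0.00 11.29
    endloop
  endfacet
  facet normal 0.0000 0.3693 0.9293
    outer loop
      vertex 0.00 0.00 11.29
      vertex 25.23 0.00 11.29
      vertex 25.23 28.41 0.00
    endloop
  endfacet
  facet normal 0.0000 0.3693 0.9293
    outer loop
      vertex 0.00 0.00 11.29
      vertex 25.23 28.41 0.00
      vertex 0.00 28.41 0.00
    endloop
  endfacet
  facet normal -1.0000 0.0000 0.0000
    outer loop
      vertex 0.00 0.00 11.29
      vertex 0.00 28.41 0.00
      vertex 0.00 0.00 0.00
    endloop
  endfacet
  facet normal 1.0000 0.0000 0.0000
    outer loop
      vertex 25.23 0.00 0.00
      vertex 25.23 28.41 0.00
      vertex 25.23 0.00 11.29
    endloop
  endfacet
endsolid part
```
; perimeter-only toolpath
G21 ; units = mm
G90 ; absolute positioning
G28 ; home
; layer 1
G0 Z2.26
G0 X0.00 Y0.00
G1 X25.23 Y0.00
G1 X25.23 Y22.73
G1 X0.00 Y22.73
G1 X0.00 Y0.00
; layer 2
G0 Z4.52
G0 X0.00 Y0.00
G1 X25.23 Y0.00
G1 X25.23 Y17.05
G1 X0.00 Y17.05
G1 X0.00 Y0.00
; layer 3
G0 Z6.77
G0 X0.00 Y0.00
G1 X25.23 Y0.00
G1 X25.23 Y11.36
G1 X0.00 Y11.36
G1 X0.00 Y0.00
; layer 4
G0 Z9.03
G0 X0.00 Y0.00
G1 X25.23 Y0.00
G1 X25.23 Y5.68
G1 X0.00 Y5.68
G1 X0.00 Y0.00
M2 ; end

The solid is a wedge (ramp): 25.2 × 28.4 mm base, rising to 11.3 mm along the y=0 edge and sloping linearly to z=0 at y=28.4. Slicing at Δz = 2.26 mm — 5 equal slices spanning the solid's height, so layer i sits at z = i·h/5 — gives 4 non-empty perimeters. Each is a 4-segment closed polygon; G0 lifts to the layer z and rapids to the start vertex, then G1 traces the edges. The cross-section shrinks linearly with z (the slice at the apex is degenerate and omitted).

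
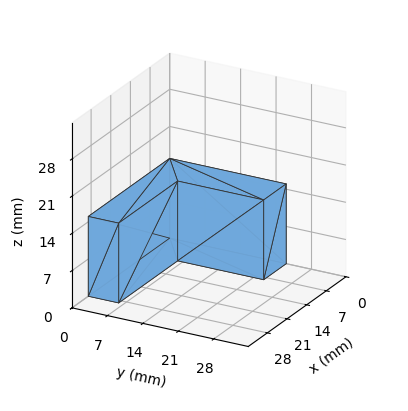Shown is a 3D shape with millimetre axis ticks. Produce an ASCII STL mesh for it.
Reading the render: the shape is an L-shaped prism: outer 29 × 23 mm, arm thicknesses ≈ 6 mm (horizontal) and 8 mm (vertical), extruded 15 mm in z (dimensions read to the nearest mm from the axis ticks). For the STL, each face is triangulated and given an outward normal.

solid part
  facet normal 0.0000 0.0000 -1.0000
    outer loop
      vertex 29.0 6.0 0.0
      vertex 29.0 0.0 0.0
      vertex 0.0 0.0 0.0
    endloop
  endfacet
  facet normal 0.0000 0.0000 -1.0000
    outer loop
      vertex 8.0 6.0 0.0
      vertex 29.0 6.0 0.0
      vertex 0.0 0.0 0.0
    endloop
  endfacet
  facet normal 0.0000 0.0000 -1.0000
    outer loop
      vertex 8.0 23.0 0.0
      vertex 8.0 6.0 0.0
      vertex 0.0 0.0 0.0
    endloop
  endfacet
  facet normal 0.0000 0.0000 -1.0000
    outer loop
      vertex 0.0 23.0 0.0
      vertex 8.0 23.0 0.0
      vertex 0.0 0.0 0.0
    endloop
  endfacet
  facet normal 0.0000 0.0000 1.0000
    outer loop
      vertex 0.0 0.0 15.0
      vertex 29.0 0.0 15.0
      vertex 29.0 6.0 15.0
    endloop
  endfacet
  facet normal 0.0000 0.0000 1.0000
    outer loop
      vertex 0.0 0.0 15.0
      vertex 29.0 6.0 15.0
      vertex 8.0 6.0 15.0
    endloop
  endfacet
  facet normal 0.0000 0.0000 1.0000
    outer loop
      vertex 0.0 0.0 15.0
      vertex 8.0 6.0 15.0
      vertex 8.0 23.0 15.0
    endloop
  endfacet
  facet normal 0.0000 0.0000 1.0000
    outer loop
      vertex 0.0 0.0 15.0
      vertex 8.0 23.0 15.0
      vertex 0.0 23.0 15.0
    endloop
  endfacet
  facet normal 0.0000 -1.0000 0.0000
    outer loop
      vertex 0.0 0.0 0.0
      vertex 29.0 0.0 0.0
      vertex 29.0 0.0 15.0
    endloop
  endfacet
  facet normal 0.0000 -1.0000 0.0000
    outer loop
      vertex 0.0 0.0 0.0
      vertex 29.0 0.0 15.0
      vertex 0.0 0.0 15.0
    endloop
  endfacet
  facet normal 1.0000 0.0000 0.0000
    outer loop
      vertex 29.0 0.0 0.0
      vertex 29.0 6.0 0.0
      vertex 29.0 6.0 15.0
    endloop
  endfacet
  facet normal 1.0000 0.0000 0.0000
    outer loop
      vertex 29.0 0.0 0.0
      vertex 29.0 6.0 15.0
      vertex 29.0 0.0 15.0
    endloop
  endfacet
  facet normal 0.0000 1.0000 0.0000
    outer loop
      vertex 29.0 6.0 0.0
      vertex 8.0 6.0 0.0
      vertex 8.0 6.0 15.0
    endloop
  endfacet
  facet normal 0.0000 1.0000 0.0000
    outer loop
      vertex 29.0 6.0 0.0
      vertex 8.0 6.0 15.0
      vertex 29.0 6.0 15.0
    endloop
  endfacet
  facet normal 1.0000 0.0000 0.0000
    outer loop
      vertex 8.0 6.0 0.0
      vertex 8.0 23.0 0.0
      vertex 8.0 23.0 15.0
    endloop
  endfacet
  facet normal 1.0000 0.0000 0.0000
    outer loop
      vertex 8.0 6.0 0.0
      vertex 8.0 23.0 15.0
      vertex 8.0 6.0 15.0
    endloop
  endfacet
  facet normal 0.0000 1.0000 0.0000
    outer loop
      vertex 8.0 23.0 0.0
      vertex 0.0 23.0 0.0
      vertex 0.0 23.0 15.0
    endloop
  endfacet
  facet normal 0.0000 1.0000 0.0000
    outer loop
      vertex 8.0 23.0 0.0
      vertex 0.0 23.0 15.0
      vertex 8.0 23.0 15.0
    endloop
  endfacet
  facet normal -1.0000 0.0000 0.0000
    outer loop
      vertex 0.0 23.0 0.0
      vertex 0.0 0.0 0.0
      vertex 0.0 0.0 15.0
    endloop
  endfacet
  facet normal -1.0000 0.0000 0.0000
    outer loop
      vertex 0.0 23.0 0.0
      vertex 0.0 0.0 15.0
      vertex 0.0 23.0 15.0
    endloop
  endfacet
endsolid part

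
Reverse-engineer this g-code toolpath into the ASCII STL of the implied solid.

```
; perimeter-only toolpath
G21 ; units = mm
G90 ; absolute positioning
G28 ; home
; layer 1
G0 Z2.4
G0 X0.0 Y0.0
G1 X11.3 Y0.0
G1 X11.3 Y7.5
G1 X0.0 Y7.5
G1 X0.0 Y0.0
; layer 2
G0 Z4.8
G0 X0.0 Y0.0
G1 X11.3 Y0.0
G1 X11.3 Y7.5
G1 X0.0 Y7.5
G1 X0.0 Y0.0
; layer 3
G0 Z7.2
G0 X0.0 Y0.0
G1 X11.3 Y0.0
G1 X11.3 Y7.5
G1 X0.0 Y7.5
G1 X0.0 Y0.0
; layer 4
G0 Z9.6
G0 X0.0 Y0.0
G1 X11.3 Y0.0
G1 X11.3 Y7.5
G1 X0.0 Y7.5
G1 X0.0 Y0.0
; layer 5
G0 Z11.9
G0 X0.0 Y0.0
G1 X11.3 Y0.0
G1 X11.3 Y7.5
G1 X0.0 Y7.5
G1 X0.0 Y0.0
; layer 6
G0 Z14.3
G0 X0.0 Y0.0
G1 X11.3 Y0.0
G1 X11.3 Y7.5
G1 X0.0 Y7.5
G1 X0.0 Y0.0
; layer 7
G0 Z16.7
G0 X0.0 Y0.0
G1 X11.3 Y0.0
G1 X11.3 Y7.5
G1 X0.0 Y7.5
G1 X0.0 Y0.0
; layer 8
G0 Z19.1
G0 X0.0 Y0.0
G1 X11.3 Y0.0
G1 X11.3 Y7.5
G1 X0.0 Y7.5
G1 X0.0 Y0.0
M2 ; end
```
solid part
  facet normal 0.0000 0.0000 -1.0000
    outer loop
      vertex 11.3 7.5 0.0
      vertex 11.3 0.0 0.0
      vertex 0.0 0.0 0.0
    endloop
  endfacet
  facet normal 0.0000 0.0000 -1.0000
    outer loop
      vertex 0.0 7.5 0.0
      vertex 11.3 7.5 0.0
      vertex 0.0 0.0 0.0
    endloop
  endfacet
  facet normal 0.0000 0.0000 1.0000
    outer loop
      vertex 0.0 0.0 19.1
      vertex 11.3 0.0 19.1
      vertex 11.3 7.5 19.1
    endloop
  endfacet
  facet normal 0.0000 0.0000 1.0000
    outer loop
      vertex 0.0 0.0 19.1
      vertex 11.3 7.5 19.1
      vertex 0.0 7.5 19.1
    endloop
  endfacet
  facet normal 0.0000 -1.0000 0.0000
    outer loop
      vertex 0.0 0.0 0.0
      vertex 11.3 0.0 0.0
      vertex 11.3 0.0 19.1
    endloop
  endfacet
  facet normal 0.0000 -1.0000 0.0000
    outer loop
      vertex 0.0 0.0 0.0
      vertex 11.3 0.0 19.1
      vertex 0.0 0.0 19.1
    endloop
  endfacet
  facet normal 0.0000 1.0000 0.0000
    outer loop
      vertex 11.3 7.5 19.1
      vertex 11.3 7.5 0.0
      vertex 0.0 7.5 0.0
    endloop
  endfacet
  facet normal 0.0000 1.0000 0.0000
    outer loop
      vertex 0.0 7.5 19.1
      vertex 11.3 7.5 19.1
      vertex 0.0 7.5 0.0
    endloop
  endfacet
  facet normal -1.0000 0.0000 0.0000
    outer loop
      vertex 0.0 7.5 19.1
      vertex 0.0 7.5 0.0
      vertex 0.0 0.0 0.0
    endloop
  endfacet
  facet normal -1.0000 0.0000 0.0000
    outer loop
      vertex 0.0 0.0 19.1
      vertex 0.0 7.5 19.1
      vertex 0.0 0.0 0.0
    endloop
  endfacet
  facet normal 1.0000 0.0000 0.0000
    outer loop
      vertex 11.3 0.0 0.0
      vertex 11.3 7.5 0.0
      vertex 11.3 7.5 19.1
    endloop
  endfacet
  facet normal 1.0000 0.0000 0.0000
    outer loop
      vertex 11.3 0.0 0.0
      vertex 11.3 7.5 19.1
      vertex 11.3 0.0 19.1
    endloop
  endfacet
endsolid part

The G0 Z moves step by Δz≈2.4 mm. Every layer's G1 loop is the same polygon, so the solid is a straight extrusion of it from z=0 to z≈19.1. Closing with flat bottom and top caps and triangulating gives 12 facets — a rectangular box, roughly 11.3 × 7.5 mm footprint and 19.1 mm tall.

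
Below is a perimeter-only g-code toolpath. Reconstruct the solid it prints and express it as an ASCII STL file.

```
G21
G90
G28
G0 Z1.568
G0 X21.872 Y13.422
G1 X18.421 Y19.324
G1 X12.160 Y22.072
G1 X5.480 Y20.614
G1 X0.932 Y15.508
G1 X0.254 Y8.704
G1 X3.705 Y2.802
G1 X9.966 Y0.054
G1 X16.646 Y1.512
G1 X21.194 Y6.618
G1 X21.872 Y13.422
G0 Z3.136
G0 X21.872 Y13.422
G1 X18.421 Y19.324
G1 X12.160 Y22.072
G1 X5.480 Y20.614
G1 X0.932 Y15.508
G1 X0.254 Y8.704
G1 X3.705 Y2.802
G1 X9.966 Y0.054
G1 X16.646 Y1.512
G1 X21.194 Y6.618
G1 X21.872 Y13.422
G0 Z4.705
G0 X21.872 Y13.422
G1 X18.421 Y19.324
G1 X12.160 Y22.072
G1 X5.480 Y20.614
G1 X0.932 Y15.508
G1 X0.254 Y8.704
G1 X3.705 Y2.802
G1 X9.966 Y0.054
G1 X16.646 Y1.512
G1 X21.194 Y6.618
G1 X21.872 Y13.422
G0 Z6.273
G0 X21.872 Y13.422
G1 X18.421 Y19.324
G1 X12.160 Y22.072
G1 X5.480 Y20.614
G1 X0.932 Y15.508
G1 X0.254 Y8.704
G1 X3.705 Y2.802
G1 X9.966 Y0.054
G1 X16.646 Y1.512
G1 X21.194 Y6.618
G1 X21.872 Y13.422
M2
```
solid part
  facet normal 0.0000 0.0000 -1.0000
    outer loop
      vertex 12.160 22.072 0.000
      vertex 18.421 19.324 0.000
      vertex 21.872 13.422 0.000
    endloop
  endfacet
  facet normal 0.0000 0.0000 -1.0000
    outer loop
      vertex 5.480 20.614 0.000
      vertex 12.160 22.072 0.000
      vertex 21.872 13.422 0.000
    endloop
  endfacet
  facet normal 0.0000 0.0000 -1.0000
    outer loop
      vertex 0.932 15.508 0.000
      vertex 5.480 20.614 0.000
      vertex 21.872 13.422 0.000
    endloop
  endfacet
  facet normal 0.0000 0.0000 -1.0000
    outer loop
      vertex 0.254 8.704 0.000
      vertex 0.932 15.508 0.000
      vertex 21.872 13.422 0.000
    endloop
  endfacet
  facet normal 0.0000 0.0000 -1.0000
    outer loop
      vertex 3.705 2.802 0.000
      vertex 0.254 8.704 0.000
      vertex 21.872 13.422 0.000
    endloop
  endfacet
  facet normal 0.0000 0.0000 -1.0000
    outer loop
      vertex 9.966 0.054 0.000
      vertex 3.705 2.802 0.000
      vertex 21.872 13.422 0.000
    endloop
  endfacet
  facet normal 0.0000 0.0000 -1.0000
    outer loop
      vertex 16.646 1.512 0.000
      vertex 9.966 0.054 0.000
      vertex 21.872 13.422 0.000
    endloop
  endfacet
  facet normal 0.0000 0.0000 -1.0000
    outer loop
      vertex 21.194 6.618 0.000
      vertex 16.646 1.512 0.000
      vertex 21.872 13.422 0.000
    endloop
  endfacet
  facet normal 0.0000 0.0000 1.0000
    outer loop
      vertex 21.872 13.422 6.273
      vertex 18.421 19.324 6.273
      vertex 12.160 22.072 6.273
    endloop
  endfacet
  facet normal 0.0000 0.0000 1.0000
    outer loop
      vertex 21.872 13.422 6.273
      vertex 12.160 22.072 6.273
      vertex 5.480 20.614 6.273
    endloop
  endfacet
  facet normal 0.0000 0.0000 1.0000
    outer loop
      vertex 21.872 13.422 6.273
      vertex 5.480 20.614 6.273
      vertex 0.932 15.508 6.273
    endloop
  endfacet
  facet normal 0.0000 0.0000 1.0000
    outer loop
      vertex 21.872 13.422 6.273
      vertex 0.932 15.508 6.273
      vertex 0.254 8.704 6.273
    endloop
  endfacet
  facet normal 0.0000 0.0000 1.0000
    outer loop
      vertex 21.872 13.422 6.273
      vertex 0.254 8.704 6.273
      vertex 3.705 2.802 6.273
    endloop
  endfacet
  facet normal 0.0000 0.0000 1.0000
    outer loop
      vertex 21.872 13.422 6.273
      vertex 3.705 2.802 6.273
      vertex 9.966 0.054 6.273
    endloop
  endfacet
  facet normal 0.0000 0.0000 1.0000
    outer loop
      vertex 21.872 13.422 6.273
      vertex 9.966 0.054 6.273
      vertex 16.646 1.512 6.273
    endloop
  endfacet
  facet normal 0.0000 0.0000 1.0000
    outer loop
      vertex 21.872 13.422 6.273
      vertex 16.646 1.512 6.273
      vertex 21.194 6.618 6.273
    endloop
  endfacet
  facet normal 0.8633 0.5048 0.0000
    outer loop
      vertex 21.872 13.422 0.000
      vertex 18.421 19.324 0.000
      vertex 18.421 19.324 6.273
    endloop
  endfacet
  facet normal 0.8633 0.5048 0.0000
    outer loop
      vertex 21.872 13.422 0.000
      vertex 18.421 19.324 6.273
      vertex 21.872 13.422 6.273
    endloop
  endfacet
  facet normal 0.4019 0.9157 0.0000
    outer loop
      vertex 18.421 19.324 0.000
      vertex 12.160 22.072 0.000
      vertex 12.160 22.072 6.273
    endloop
  endfacet
  facet normal 0.4019 0.9157 0.0000
    outer loop
      vertex 18.421 19.324 0.000
      vertex 12.160 22.072 6.273
      vertex 18.421 19.324 6.273
    endloop
  endfacet
  facet normal -0.2132 0.9770 0.0000
    outer loop
      vertex 12.160 22.072 0.000
      vertex 5.480 20.614 0.000
      vertex 5.480 20.614 6.273
    endloop
  endfacet
  facet normal -0.2132 0.9770 0.0000
    outer loop
      vertex 12.160 22.072 0.000
      vertex 5.480 20.614 6.273
      vertex 12.160 22.072 6.273
    endloop
  endfacet
  facet normal -0.7467 0.6651 0.0000
    outer loop
      vertex 5.480 20.614 0.000
      vertex 0.932 15.508 0.000
      vertex 0.932 15.508 6.273
    endloop
  endfacet
  facet normal -0.7467 0.6651 0.0000
    outer loop
      vertex 5.480 20.614 0.000
      vertex 0.932 15.508 6.273
      vertex 5.480 20.614 6.273
    endloop
  endfacet
  facet normal -0.9951 0.0992 0.0000
    outer loop
      vertex 0.932 15.508 0.000
      vertex 0.254 8.704 0.000
      vertex 0.254 8.704 6.273
    endloop
  endfacet
  facet normal -0.9951 0.0992 0.0000
    outer loop
      vertex 0.932 15.508 0.000
      vertex 0.254 8.704 6.273
      vertex 0.932 15.508 6.273
    endloop
  endfacet
  facet normal -0.8633 -0.5048 0.0000
    outer loop
      vertex 0.254 8.704 0.000
      vertex 3.705 2.802 0.000
      vertex 3.705 2.802 6.273
    endloop
  endfacet
  facet normal -0.8633 -0.5048 0.0000
    outer loop
      vertex 0.254 8.704 0.000
      vertex 3.705 2.802 6.273
      vertex 0.254 8.704 6.273
    endloop
  endfacet
  facet normal -0.4019 -0.9157 0.0000
    outer loop
      vertex 3.705 2.802 0.000
      vertex 9.966 0.054 0.000
      vertex 9.966 0.054 6.273
    endloop
  endfacet
  facet normal -0.4019 -0.9157 0.0000
    outer loop
      vertex 3.705 2.802 0.000
      vertex 9.966 0.054 6.273
      vertex 3.705 2.802 6.273
    endloop
  endfacet
  facet normal 0.2132 -0.9770 0.0000
    outer loop
      vertex 9.966 0.054 0.000
      vertex 16.646 1.512 0.000
      vertex 16.646 1.512 6.273
    endloop
  endfacet
  facet normal 0.2132 -0.9770 0.0000
    outer loop
      vertex 9.966 0.054 0.000
      vertex 16.646 1.512 6.273
      vertex 9.966 0.054 6.273
    endloop
  endfacet
  facet normal 0.7467 -0.6651 0.0000
    outer loop
      vertex 16.646 1.512 0.000
      vertex 21.194 6.618 0.000
      vertex 21.194 6.618 6.273
    endloop
  endfacet
  facet normal 0.7467 -0.6651 0.0000
    outer loop
      vertex 16.646 1.512 0.000
      vertex 21.194 6.618 6.273
      vertex 16.646 1.512 6.273
    endloop
  endfacet
  facet normal 0.9951 -0.0992 0.0000
    outer loop
      vertex 21.194 6.618 0.000
      vertex 21.872 13.422 0.000
      vertex 21.872 13.422 6.273
    endloop
  endfacet
  facet normal 0.9951 -0.0992 0.0000
    outer loop
      vertex 21.194 6.618 0.000
      vertex 21.872 13.422 6.273
      vertex 21.194 6.618 6.273
    endloop
  endfacet
endsolid part

The G0 Z moves step by Δz≈1.568 mm. Every layer's G1 loop is the same polygon, so the solid is a straight extrusion of it from z=0 to z≈6.27. Closing with flat bottom and top caps and triangulating gives 36 facets — a regular 10-sided prism (a cylinder approximated with 10 flat sides), circumscribed radius ≈ 11.1 mm, height ≈ 6.27 mm.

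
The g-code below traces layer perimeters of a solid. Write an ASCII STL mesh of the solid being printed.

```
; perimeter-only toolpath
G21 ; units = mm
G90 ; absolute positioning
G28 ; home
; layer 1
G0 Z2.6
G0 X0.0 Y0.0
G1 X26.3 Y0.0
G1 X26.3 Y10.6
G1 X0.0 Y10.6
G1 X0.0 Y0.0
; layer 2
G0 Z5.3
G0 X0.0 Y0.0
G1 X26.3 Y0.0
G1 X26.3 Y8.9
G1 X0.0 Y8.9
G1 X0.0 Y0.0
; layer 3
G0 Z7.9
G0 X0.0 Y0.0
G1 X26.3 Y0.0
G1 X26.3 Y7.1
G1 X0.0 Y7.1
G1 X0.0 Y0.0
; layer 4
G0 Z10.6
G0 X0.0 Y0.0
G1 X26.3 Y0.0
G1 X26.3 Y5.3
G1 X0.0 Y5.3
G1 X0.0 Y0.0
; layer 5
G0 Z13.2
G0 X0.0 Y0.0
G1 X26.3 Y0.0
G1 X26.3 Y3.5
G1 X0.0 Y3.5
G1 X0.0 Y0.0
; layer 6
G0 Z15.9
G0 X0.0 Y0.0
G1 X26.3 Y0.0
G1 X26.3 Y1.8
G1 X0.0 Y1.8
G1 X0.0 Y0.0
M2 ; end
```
solid part
  facet normal 0.0000 0.0000 -1.0000
    outer loop
      vertex 26.3 12.4 0.0
      vertex 26.3 0.0 0.0
      vertex 0.0 0.0 0.0
    endloop
  endfacet
  facet normal 0.0000 0.0000 -1.0000
    outer loop
      vertex 0.0 12.4 0.0
      vertex 26.3 12.4 0.0
      vertex 0.0 0.0 0.0
    endloop
  endfacet
  facet normal 0.0000 -1.0000 0.0000
    outer loop
      vertex 0.0 0.0 0.0
      vertex 26.3 0.0 0.0
      vertex 26.3 0.0 18.5
    endloop
  endfacet
  facet normal 0.0000 -1.0000 0.0000
    outer loop
      vertex 0.0 0.0 0.0
      vertex 26.3 0.0 18.5
      vertex 0.0 0.0 18.5
    endloop
  endfacet
  facet normal 0.0000 0.8307 0.5568
    outer loop
      vertex 0.0 0.0 18.5
      vertex 26.3 0.0 18.5
      vertex 26.3 12.4 0.0
    endloop
  endfacet
  facet normal 0.0000 0.8307 0.5568
    outer loop
      vertex 0.0 0.0 18.5
      vertex 26.3 12.4 0.0
      vertex 0.0 12.4 0.0
    endloop
  endfacet
  facet normal -1.0000 0.0000 0.0000
    outer loop
      vertex 0.0 0.0 18.5
      vertex 0.0 12.4 0.0
      vertex 0.0 0.0 0.0
    endloop
  endfacet
  facet normal 1.0000 0.0000 0.0000
    outer loop
      vertex 26.3 0.0 0.0
      vertex 26.3 12.4 0.0
      vertex 26.3 0.0 18.5
    endloop
  endfacet
endsolid part

The G0 Z moves step by Δz≈2.6 mm. The G1 loops shrink linearly with z, so the solid tapers from its base footprint up to z≈18.5. Closing with a flat bottom cap and the tapered top and triangulating gives 8 facets — a wedge (ramp): 26.3 × 12.4 mm base, rising to 18.5 mm along the y=0 edge and sloping linearly to z=0 at y=12.4.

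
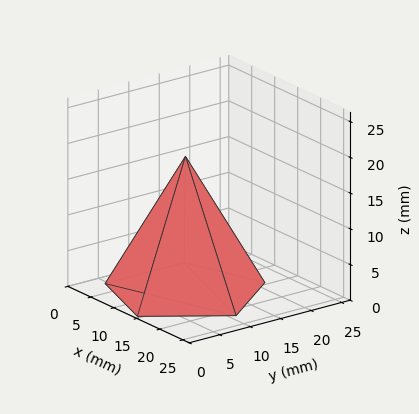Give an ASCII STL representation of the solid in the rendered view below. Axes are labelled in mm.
Reading the render: the shape is a regular 5-sided pyramid, base circumscribed radius ≈ 11 mm, apex at z ≈ 19 mm (dimensions read to the nearest mm from the axis ticks). For the STL, each face is triangulated and given an outward normal.

solid part
  facet normal 0.0000 0.0000 -1.0000
    outer loop
      vertex 2.101 17.466 0.000
      vertex 14.399 21.462 0.000
      vertex 22.000 11.000 0.000
    endloop
  endfacet
  facet normal 0.0000 0.0000 -1.0000
    outer loop
      vertex 2.101 4.534 0.000
      vertex 2.101 17.466 0.000
      vertex 22.000 11.000 0.000
    endloop
  endfacet
  facet normal 0.0000 0.0000 -1.0000
    outer loop
      vertex 14.399 0.538 0.000
      vertex 2.101 4.534 0.000
      vertex 22.000 11.000 0.000
    endloop
  endfacet
  facet normal 0.7326 0.5323 0.4242
    outer loop
      vertex 22.000 11.000 0.000
      vertex 14.399 21.462 0.000
      vertex 11.000 11.000 19.000
    endloop
  endfacet
  facet normal -0.2798 0.8613 0.4242
    outer loop
      vertex 14.399 21.462 0.000
      vertex 2.101 17.466 0.000
      vertex 11.000 11.000 19.000
    endloop
  endfacet
  facet normal -0.9056 0.0000 0.4242
    outer loop
      vertex 2.101 17.466 0.000
      vertex 2.101 4.534 0.000
      vertex 11.000 11.000 19.000
    endloop
  endfacet
  facet normal -0.2798 -0.8613 0.4242
    outer loop
      vertex 2.101 4.534 0.000
      vertex 14.399 0.538 0.000
      vertex 11.000 11.000 19.000
    endloop
  endfacet
  facet normal 0.7326 -0.5323 0.4242
    outer loop
      vertex 14.399 0.538 0.000
      vertex 22.000 11.000 0.000
      vertex 11.000 11.000 19.000
    endloop
  endfacet
endsolid part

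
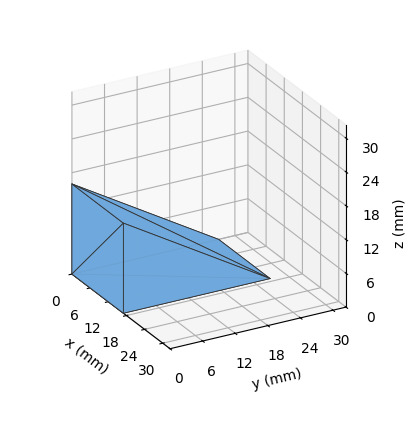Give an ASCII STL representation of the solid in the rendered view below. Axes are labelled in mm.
Reading the render: the shape is a wedge (ramp): 17 × 27 mm base, rising to 16 mm along the y=0 edge and sloping linearly to z=0 at y=27 (dimensions read to the nearest mm from the axis ticks). For the STL, each face is triangulated and given an outward normal.

solid part
  facet normal 0.0000 0.0000 -1.0000
    outer loop
      vertex 17.0 27.0 0.0
      vertex 17.0 0.0 0.0
      vertex 0.0 0.0 0.0
    endloop
  endfacet
  facet normal 0.0000 0.0000 -1.0000
    outer loop
      vertex 0.0 27.0 0.0
      vertex 17.0 27.0 0.0
      vertex 0.0 0.0 0.0
    endloop
  endfacet
  facet normal 0.0000 -1.0000 0.0000
    outer loop
      vertex 0.0 0.0 0.0
      vertex 17.0 0.0 0.0
      vertex 17.0 0.0 16.0
    endloop
  endfacet
  facet normal 0.0000 -1.0000 0.0000
    outer loop
      vertex 0.0 0.0 0.0
      vertex 17.0 0.0 16.0
      vertex 0.0 0.0 16.0
    endloop
  endfacet
  facet normal 0.0000 0.5098 0.8603
    outer loop
      vertex 0.0 0.0 16.0
      vertex 17.0 0.0 16.0
      vertex 17.0 27.0 0.0
    endloop
  endfacet
  facet normal 0.0000 0.5098 0.8603
    outer loop
      vertex 0.0 0.0 16.0
      vertex 17.0 27.0 0.0
      vertex 0.0 27.0 0.0
    endloop
  endfacet
  facet normal -1.0000 0.0000 0.0000
    outer loop
      vertex 0.0 0.0 16.0
      vertex 0.0 27.0 0.0
      vertex 0.0 0.0 0.0
    endloop
  endfacet
  facet normal 1.0000 0.0000 0.0000
    outer loop
      vertex 17.0 0.0 0.0
      vertex 17.0 27.0 0.0
      vertex 17.0 0.0 16.0
    endloop
  endfacet
endsolid part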